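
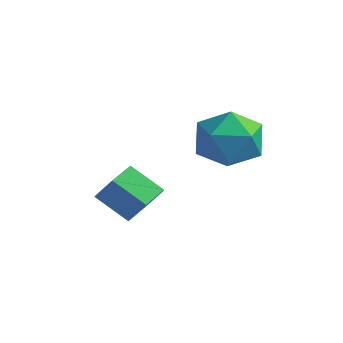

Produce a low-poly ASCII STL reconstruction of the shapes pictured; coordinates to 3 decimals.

solid 
facet normal 0.730 0.340 -0.593
outer loop
vertex 0.454 0.288 0.849
vertex 0.022 -0.026 0.138
vertex -0.133 0.803 0.422
endloop
endfacet
facet normal 0.181 0.742 0.646
outer loop
vertex 0.454 0.288 0.849
vertex -0.133 0.803 0.422
vertex -0.509 -0.159 1.633
endloop
endfacet
facet normal 0.181 0.742 0.646
outer loop
vertex -0.509 -0.159 1.633
vertex -0.133 0.803 0.422
vertex -1.096 0.356 1.206
endloop
endfacet
facet normal -0.729 -0.339 0.594
outer loop
vertex -0.509 -0.159 1.633
vertex -1.096 0.356 1.206
vertex -0.942 -0.474 0.922
endloop
endfacet
facet normal 0.729 0.340 -0.594
outer loop
vertex -0.133 0.803 0.422
vertex 0.022 -0.026 0.138
vertex -0.565 0.488 -0.289
endloop
endfacet
facet normal -0.481 0.872 -0.094
outer loop
vertex -0.133 0.803 0.422
vertex -0.565 0.488 -0.289
vertex -1.096 0.356 1.206
endloop
endfacet
facet normal -0.480 0.872 -0.094
outer loop
vertex -1.096 0.356 1.206
vertex -0.565 0.488 -0.289
vertex -1.529 0.041 0.494
endloop
endfacet
facet normal -0.730 -0.339 0.594
outer loop
vertex -1.096 0.356 1.206
vertex -1.529 0.041 0.494
vertex -0.942 -0.474 0.922
endloop
endfacet
facet normal 0.729 0.339 -0.594
outer loop
vertex -0.565 0.488 -0.289
vertex 0.022 -0.026 0.138
vertex -0.411 -0.341 -0.573
endloop
endfacet
facet normal -0.661 0.130 -0.739
outer loop
vertex -0.565 0.488 -0.289
vertex -0.411 -0.341 -0.573
vertex -1.529 0.041 0.494
endloop
endfacet
facet normal -0.661 0.129 -0.739
outer loop
vertex -1.529 0.041 0.494
vertex -0.411 -0.341 -0.573
vertex -1.374 -0.788 0.211
endloop
endfacet
facet normal -0.730 -0.339 0.593
outer loop
vertex -1.529 0.041 0.494
vertex -1.374 -0.788 0.211
vertex -0.942 -0.474 0.922
endloop
endfacet
facet normal 0.729 0.339 -0.594
outer loop
vertex -0.411 -0.341 -0.573
vertex 0.022 -0.026 0.138
vertex 0.176 -0.856 -0.146
endloop
endfacet
facet normal -0.181 -0.742 -0.646
outer loop
vertex -0.411 -0.341 -0.573
vertex 0.176 -0.856 -0.146
vertex -1.374 -0.788 0.211
endloop
endfacet
facet normal -0.181 -0.742 -0.646
outer loop
vertex -1.374 -0.788 0.211
vertex 0.176 -0.856 -0.146
vertex -0.787 -1.303 0.638
endloop
endfacet
facet normal -0.730 -0.340 0.593
outer loop
vertex -1.374 -0.788 0.211
vertex -0.787 -1.303 0.638
vertex -0.942 -0.474 0.922
endloop
endfacet
facet normal 0.730 0.339 -0.594
outer loop
vertex 0.176 -0.856 -0.146
vertex 0.022 -0.026 0.138
vertex 0.609 -0.541 0.566
endloop
endfacet
facet normal 0.481 -0.872 0.093
outer loop
vertex 0.176 -0.856 -0.146
vertex 0.609 -0.541 0.566
vertex -0.787 -1.303 0.638
endloop
endfacet
facet normal 0.481 -0.872 0.094
outer loop
vertex -0.787 -1.303 0.638
vertex 0.609 -0.541 0.566
vertex -0.355 -0.988 1.349
endloop
endfacet
facet normal -0.729 -0.340 0.594
outer loop
vertex -0.787 -1.303 0.638
vertex -0.355 -0.988 1.349
vertex -0.942 -0.474 0.922
endloop
endfacet
facet normal 0.730 0.339 -0.593
outer loop
vertex 0.609 -0.541 0.566
vertex 0.022 -0.026 0.138
vertex 0.454 0.288 0.849
endloop
endfacet
facet normal 0.661 -0.129 0.740
outer loop
vertex 0.609 -0.541 0.566
vertex 0.454 0.288 0.849
vertex -0.355 -0.988 1.349
endloop
endfacet
facet normal 0.662 -0.130 0.738
outer loop
vertex -0.355 -0.988 1.349
vertex 0.454 0.288 0.849
vertex -0.509 -0.159 1.633
endloop
endfacet
facet normal -0.729 -0.339 0.594
outer loop
vertex -0.355 -0.988 1.349
vertex -0.509 -0.159 1.633
vertex -0.942 -0.474 0.922
endloop
endfacet
facet normal 0.545 0.333 0.769
outer loop
vertex 2.495 2.218 3.616
vertex 2.119 1.347 4.259
vertex 3.073 1.229 3.634
endloop
endfacet
facet normal 0.853 0.501 0.147
outer loop
vertex 2.495 2.218 3.616
vertex 3.073 1.229 3.634
vertex 2.918 1.784 2.644
endloop
endfacet
facet normal 0.390 0.892 -0.228
outer loop
vertex 2.495 2.218 3.616
vertex 2.918 1.784 2.644
vertex 1.869 2.246 2.656
endloop
endfacet
facet normal -0.203 0.966 0.161
outer loop
vertex 2.495 2.218 3.616
vertex 1.869 2.246 2.656
vertex 1.375 1.976 3.654
endloop
endfacet
facet normal -0.108 0.620 0.777
outer loop
vertex 2.495 2.218 3.616
vertex 1.375 1.976 3.654
vertex 2.119 1.347 4.259
endloop
endfacet
facet normal 0.972 -0.104 -0.211
outer loop
vertex 2.918 1.784 2.644
vertex 3.073 1.229 3.634
vertex 2.805 0.644 2.686
endloop
endfacet
facet normal 0.475 -0.376 0.796
outer loop
vertex 3.073 1.229 3.634
vertex 2.119 1.347 4.259
vertex 2.311 0.374 3.684
endloop
endfacet
facet normal -0.583 0.088 0.808
outer loop
vertex 2.119 1.347 4.259
vertex 1.375 1.976 3.654
vertex 1.262 0.836 3.696
endloop
endfacet
facet normal -0.738 0.647 -0.190
outer loop
vertex 1.375 1.976 3.654
vertex 1.869 2.246 2.656
vertex 1.107 1.391 2.706
endloop
endfacet
facet normal 0.223 0.528 -0.819
outer loop
vertex 1.869 2.246 2.656
vertex 2.918 1.784 2.644
vertex 2.061 1.273 2.081
endloop
endfacet
facet normal 0.203 -0.966 -0.161
outer loop
vertex 1.685 0.402 2.724
vertex 2.805 0.644 2.686
vertex 2.311 0.374 3.684
endloop
endfacet
facet normal -0.390 -0.892 0.228
outer loop
vertex 1.685 0.402 2.724
vertex 2.311 0.374 3.684
vertex 1.262 0.836 3.696
endloop
endfacet
facet normal -0.853 -0.501 -0.147
outer loop
vertex 1.685 0.402 2.724
vertex 1.262 0.836 3.696
vertex 1.107 1.391 2.706
endloop
endfacet
facet normal -0.545 -0.333 -0.769
outer loop
vertex 1.685 0.402 2.724
vertex 1.107 1.391 2.706
vertex 2.061 1.273 2.081
endloop
endfacet
facet normal 0.108 -0.620 -0.777
outer loop
vertex 1.685 0.402 2.724
vertex 2.061 1.273 2.081
vertex 2.805 0.644 2.686
endloop
endfacet
facet normal 0.738 -0.647 0.190
outer loop
vertex 2.311 0.374 3.684
vertex 2.805 0.644 2.686
vertex 3.073 1.229 3.634
endloop
endfacet
facet normal -0.223 -0.528 0.819
outer loop
vertex 1.262 0.836 3.696
vertex 2.311 0.374 3.684
vertex 2.119 1.347 4.259
endloop
endfacet
facet normal -0.972 0.104 0.211
outer loop
vertex 1.107 1.391 2.706
vertex 1.262 0.836 3.696
vertex 1.375 1.976 3.654
endloop
endfacet
facet normal -0.475 0.376 -0.796
outer loop
vertex 2.061 1.273 2.081
vertex 1.107 1.391 2.706
vertex 1.869 2.246 2.656
endloop
endfacet
facet normal 0.583 -0.088 -0.808
outer loop
vertex 2.805 0.644 2.686
vertex 2.061 1.273 2.081
vertex 2.918 1.784 2.644
endloop
endfacet

endsolid


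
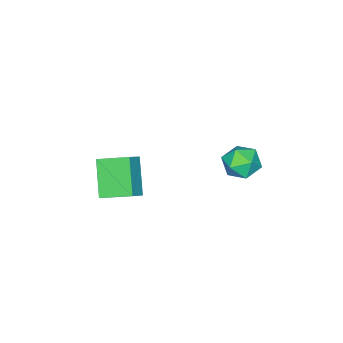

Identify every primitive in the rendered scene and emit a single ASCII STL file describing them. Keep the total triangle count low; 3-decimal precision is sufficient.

solid 
facet normal -0.929 -0.156 0.336
outer loop
vertex -4.237 -0.027 -3.196
vertex -3.855 -0.733 -2.468
vertex -3.939 0.316 -2.212
endloop
endfacet
facet normal -0.858 0.507 0.083
outer loop
vertex -4.237 -0.027 -3.196
vertex -3.939 0.316 -2.212
vertex -3.681 0.896 -3.09
endloop
endfacet
facet normal -0.653 0.462 -0.600
outer loop
vertex -4.237 -0.027 -3.196
vertex -3.681 0.896 -3.09
vertex -3.437 0.206 -3.887
endloop
endfacet
facet normal -0.597 -0.230 -0.769
outer loop
vertex -4.237 -0.027 -3.196
vertex -3.437 0.206 -3.887
vertex -3.544 -0.801 -3.503
endloop
endfacet
facet normal -0.768 -0.612 -0.190
outer loop
vertex -4.237 -0.027 -3.196
vertex -3.544 -0.801 -3.503
vertex -3.855 -0.733 -2.468
endloop
endfacet
facet normal -0.336 0.828 0.448
outer loop
vertex -3.681 0.896 -3.09
vertex -3.939 0.316 -2.212
vertex -2.956 0.761 -2.297
endloop
endfacet
facet normal -0.451 -0.246 0.858
outer loop
vertex -3.939 0.316 -2.212
vertex -3.855 -0.733 -2.468
vertex -3.063 -0.246 -1.913
endloop
endfacet
facet normal -0.191 -0.982 0.007
outer loop
vertex -3.855 -0.733 -2.468
vertex -3.544 -0.801 -3.503
vertex -2.819 -0.936 -2.71
endloop
endfacet
facet normal 0.084 -0.363 -0.928
outer loop
vertex -3.544 -0.801 -3.503
vertex -3.437 0.206 -3.887
vertex -2.561 -0.356 -3.588
endloop
endfacet
facet normal -0.005 0.755 -0.655
outer loop
vertex -3.437 0.206 -3.887
vertex -3.681 0.896 -3.09
vertex -2.645 0.693 -3.332
endloop
endfacet
facet normal 0.597 0.230 0.769
outer loop
vertex -2.263 -0.013 -2.604
vertex -2.956 0.761 -2.297
vertex -3.063 -0.246 -1.913
endloop
endfacet
facet normal 0.653 -0.462 0.600
outer loop
vertex -2.263 -0.013 -2.604
vertex -3.063 -0.246 -1.913
vertex -2.819 -0.936 -2.71
endloop
endfacet
facet normal 0.858 -0.507 -0.083
outer loop
vertex -2.263 -0.013 -2.604
vertex -2.819 -0.936 -2.71
vertex -2.561 -0.356 -3.588
endloop
endfacet
facet normal 0.929 0.156 -0.336
outer loop
vertex -2.263 -0.013 -2.604
vertex -2.561 -0.356 -3.588
vertex -2.645 0.693 -3.332
endloop
endfacet
facet normal 0.768 0.612 0.190
outer loop
vertex -2.263 -0.013 -2.604
vertex -2.645 0.693 -3.332
vertex -2.956 0.761 -2.297
endloop
endfacet
facet normal -0.084 0.363 0.928
outer loop
vertex -3.063 -0.246 -1.913
vertex -2.956 0.761 -2.297
vertex -3.939 0.316 -2.212
endloop
endfacet
facet normal 0.005 -0.755 0.655
outer loop
vertex -2.819 -0.936 -2.71
vertex -3.063 -0.246 -1.913
vertex -3.855 -0.733 -2.468
endloop
endfacet
facet normal 0.336 -0.828 -0.448
outer loop
vertex -2.561 -0.356 -3.588
vertex -2.819 -0.936 -2.71
vertex -3.544 -0.801 -3.503
endloop
endfacet
facet normal 0.451 0.246 -0.858
outer loop
vertex -2.645 0.693 -3.332
vertex -2.561 -0.356 -3.588
vertex -3.437 0.206 -3.887
endloop
endfacet
facet normal 0.191 0.982 -0.007
outer loop
vertex -2.956 0.761 -2.297
vertex -2.645 0.693 -3.332
vertex -3.681 0.896 -3.09
endloop
endfacet
facet normal -0.503 -0.471 0.725
outer loop
vertex 2.695 -4.244 -0.629
vertex 2.07 -2.737 -0.083
vertex 1.777 -4.365 -1.345
endloop
endfacet
facet normal 0.363 -0.876 -0.317
outer loop
vertex 2.87 -3.343 -2.917
vertex 2.695 -4.244 -0.629
vertex 1.777 -4.365 -1.345
endloop
endfacet
facet normal -0.504 -0.471 0.724
outer loop
vertex 1.777 -4.365 -1.345
vertex 2.07 -2.737 -0.083
vertex 1.153 -2.858 -0.8
endloop
endfacet
facet normal -0.784 -0.103 -0.612
outer loop
vertex 1.153 -2.858 -0.8
vertex 2.87 -3.343 -2.917
vertex 1.777 -4.365 -1.345
endloop
endfacet
facet normal 0.784 0.103 0.612
outer loop
vertex 2.695 -4.244 -0.629
vertex 3.163 -1.715 -1.655
vertex 2.07 -2.737 -0.083
endloop
endfacet
facet normal 0.364 -0.876 -0.317
outer loop
vertex 3.787 -3.222 -2.2
vertex 2.695 -4.244 -0.629
vertex 2.87 -3.343 -2.917
endloop
endfacet
facet normal 0.784 0.103 0.612
outer loop
vertex 3.787 -3.222 -2.2
vertex 3.163 -1.715 -1.655
vertex 2.695 -4.244 -0.629
endloop
endfacet
facet normal -0.363 0.876 0.317
outer loop
vertex 2.07 -2.737 -0.083
vertex 3.163 -1.715 -1.655
vertex 1.153 -2.858 -0.8
endloop
endfacet
facet normal -0.784 -0.103 -0.612
outer loop
vertex 2.245 -1.836 -2.371
vertex 2.87 -3.343 -2.917
vertex 1.153 -2.858 -0.8
endloop
endfacet
facet normal -0.363 0.876 0.317
outer loop
vertex 1.153 -2.858 -0.8
vertex 3.163 -1.715 -1.655
vertex 2.245 -1.836 -2.371
endloop
endfacet
facet normal 0.504 0.471 -0.724
outer loop
vertex 2.245 -1.836 -2.371
vertex 3.787 -3.222 -2.2
vertex 2.87 -3.343 -2.917
endloop
endfacet
facet normal 0.503 0.471 -0.725
outer loop
vertex 3.163 -1.715 -1.655
vertex 3.787 -3.222 -2.2
vertex 2.245 -1.836 -2.371
endloop
endfacet

endsolid


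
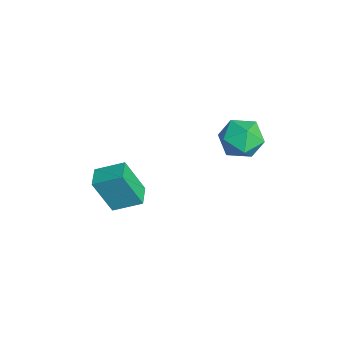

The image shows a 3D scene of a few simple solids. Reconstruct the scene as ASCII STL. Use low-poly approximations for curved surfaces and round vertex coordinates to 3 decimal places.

solid 
facet normal -0.178 0.208 0.962
outer loop
vertex -2.722 2.827 3.031
vertex -2.851 1.689 3.253
vertex -1.798 2.185 3.341
endloop
endfacet
facet normal 0.257 0.694 0.673
outer loop
vertex -2.722 2.827 3.031
vertex -1.798 2.185 3.341
vertex -1.699 2.975 2.488
endloop
endfacet
facet normal -0.081 0.990 0.117
outer loop
vertex -2.722 2.827 3.031
vertex -1.699 2.975 2.488
vertex -2.691 2.967 1.872
endloop
endfacet
facet normal -0.724 0.687 0.064
outer loop
vertex -2.722 2.827 3.031
vertex -2.691 2.967 1.872
vertex -3.403 2.173 2.346
endloop
endfacet
facet normal -0.784 0.203 0.586
outer loop
vertex -2.722 2.827 3.031
vertex -3.403 2.173 2.346
vertex -2.851 1.689 3.253
endloop
endfacet
facet normal 0.834 0.353 0.424
outer loop
vertex -1.699 2.975 2.488
vertex -1.798 2.185 3.341
vertex -1.197 1.927 2.374
endloop
endfacet
facet normal 0.129 -0.432 0.893
outer loop
vertex -1.798 2.185 3.341
vertex -2.851 1.689 3.253
vertex -1.909 1.133 2.848
endloop
endfacet
facet normal -0.852 -0.439 0.284
outer loop
vertex -2.851 1.689 3.253
vertex -3.403 2.173 2.346
vertex -2.901 1.125 2.232
endloop
endfacet
facet normal -0.754 0.342 -0.560
outer loop
vertex -3.403 2.173 2.346
vertex -2.691 2.967 1.872
vertex -2.802 1.915 1.379
endloop
endfacet
facet normal 0.288 0.832 -0.474
outer loop
vertex -2.691 2.967 1.872
vertex -1.699 2.975 2.488
vertex -1.749 2.411 1.467
endloop
endfacet
facet normal 0.724 -0.687 -0.064
outer loop
vertex -1.878 1.273 1.689
vertex -1.197 1.927 2.374
vertex -1.909 1.133 2.848
endloop
endfacet
facet normal 0.081 -0.990 -0.117
outer loop
vertex -1.878 1.273 1.689
vertex -1.909 1.133 2.848
vertex -2.901 1.125 2.232
endloop
endfacet
facet normal -0.257 -0.694 -0.673
outer loop
vertex -1.878 1.273 1.689
vertex -2.901 1.125 2.232
vertex -2.802 1.915 1.379
endloop
endfacet
facet normal 0.178 -0.208 -0.962
outer loop
vertex -1.878 1.273 1.689
vertex -2.802 1.915 1.379
vertex -1.749 2.411 1.467
endloop
endfacet
facet normal 0.784 -0.203 -0.586
outer loop
vertex -1.878 1.273 1.689
vertex -1.749 2.411 1.467
vertex -1.197 1.927 2.374
endloop
endfacet
facet normal 0.754 -0.342 0.560
outer loop
vertex -1.909 1.133 2.848
vertex -1.197 1.927 2.374
vertex -1.798 2.185 3.341
endloop
endfacet
facet normal -0.288 -0.832 0.474
outer loop
vertex -2.901 1.125 2.232
vertex -1.909 1.133 2.848
vertex -2.851 1.689 3.253
endloop
endfacet
facet normal -0.834 -0.353 -0.424
outer loop
vertex -2.802 1.915 1.379
vertex -2.901 1.125 2.232
vertex -3.403 2.173 2.346
endloop
endfacet
facet normal -0.129 0.432 -0.893
outer loop
vertex -1.749 2.411 1.467
vertex -2.802 1.915 1.379
vertex -2.691 2.967 1.872
endloop
endfacet
facet normal 0.852 0.439 -0.284
outer loop
vertex -1.197 1.927 2.374
vertex -1.749 2.411 1.467
vertex -1.699 2.975 2.488
endloop
endfacet
facet normal -0.960 0.281 0.010
outer loop
vertex -4.447 -4.299 -0.759
vertex -4.044 -2.944 -0.101
vertex -4.211 -3.422 -2.708
endloop
endfacet
facet normal -0.258 -0.869 -0.422
outer loop
vertex -3.136 -3.736 -2.719
vertex -4.447 -4.299 -0.759
vertex -4.211 -3.422 -2.708
endloop
endfacet
facet normal -0.960 0.281 0.010
outer loop
vertex -4.211 -3.422 -2.708
vertex -4.044 -2.944 -0.101
vertex -3.808 -2.067 -2.049
endloop
endfacet
facet normal 0.110 0.408 -0.906
outer loop
vertex -3.808 -2.067 -2.049
vertex -3.136 -3.736 -2.719
vertex -4.211 -3.422 -2.708
endloop
endfacet
facet normal -0.110 -0.408 0.907
outer loop
vertex -4.447 -4.299 -0.759
vertex -2.969 -3.258 -0.112
vertex -4.044 -2.944 -0.101
endloop
endfacet
facet normal -0.258 -0.869 -0.422
outer loop
vertex -3.372 -4.613 -0.771
vertex -4.447 -4.299 -0.759
vertex -3.136 -3.736 -2.719
endloop
endfacet
facet normal -0.109 -0.408 0.906
outer loop
vertex -3.372 -4.613 -0.771
vertex -2.969 -3.258 -0.112
vertex -4.447 -4.299 -0.759
endloop
endfacet
facet normal 0.258 0.869 0.422
outer loop
vertex -4.044 -2.944 -0.101
vertex -2.969 -3.258 -0.112
vertex -3.808 -2.067 -2.049
endloop
endfacet
facet normal 0.109 0.408 -0.907
outer loop
vertex -2.733 -2.381 -2.061
vertex -3.136 -3.736 -2.719
vertex -3.808 -2.067 -2.049
endloop
endfacet
facet normal 0.258 0.869 0.422
outer loop
vertex -3.808 -2.067 -2.049
vertex -2.969 -3.258 -0.112
vertex -2.733 -2.381 -2.061
endloop
endfacet
facet normal 0.960 -0.281 -0.010
outer loop
vertex -2.733 -2.381 -2.061
vertex -3.372 -4.613 -0.771
vertex -3.136 -3.736 -2.719
endloop
endfacet
facet normal 0.960 -0.281 -0.010
outer loop
vertex -2.969 -3.258 -0.112
vertex -3.372 -4.613 -0.771
vertex -2.733 -2.381 -2.061
endloop
endfacet

endsolid


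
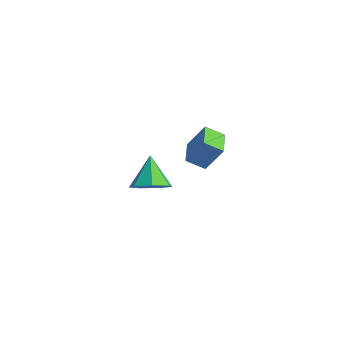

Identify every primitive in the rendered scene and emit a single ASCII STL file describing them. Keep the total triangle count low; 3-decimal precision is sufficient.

solid 
facet normal 0.588 -0.429 -0.686
outer loop
vertex -1.451 -3.387 -2.206
vertex -1.982 -3.045 -2.875
vertex -1.243 -2.666 -2.479
endloop
endfacet
facet normal 0.401 0.221 0.889
outer loop
vertex -1.451 -3.387 -2.206
vertex -1.243 -2.666 -2.479
vertex -2.898 -2.375 -1.805
endloop
endfacet
facet normal 0.588 -0.430 -0.686
outer loop
vertex -1.243 -2.666 -2.479
vertex -1.982 -3.045 -2.875
vertex -1.591 -2.231 -3.05
endloop
endfacet
facet normal 0.326 0.837 0.439
outer loop
vertex -1.243 -2.666 -2.479
vertex -1.591 -2.231 -3.05
vertex -2.898 -2.375 -1.805
endloop
endfacet
facet normal 0.587 -0.429 -0.686
outer loop
vertex -1.591 -2.231 -3.05
vertex -1.982 -3.045 -2.875
vertex -2.234 -2.408 -3.489
endloop
endfacet
facet normal -0.201 0.975 -0.098
outer loop
vertex -1.591 -2.231 -3.05
vertex -2.234 -2.408 -3.489
vertex -2.898 -2.375 -1.805
endloop
endfacet
facet normal 0.587 -0.429 -0.686
outer loop
vertex -2.234 -2.408 -3.489
vertex -1.982 -3.045 -2.875
vertex -2.687 -3.065 -3.466
endloop
endfacet
facet normal -0.785 0.530 -0.320
outer loop
vertex -2.234 -2.408 -3.489
vertex -2.687 -3.065 -3.466
vertex -2.898 -2.375 -1.805
endloop
endfacet
facet normal 0.587 -0.430 -0.686
outer loop
vertex -2.687 -3.065 -3.466
vertex -1.982 -3.045 -2.875
vertex -2.609 -3.707 -2.997
endloop
endfacet
facet normal -0.985 -0.162 -0.058
outer loop
vertex -2.687 -3.065 -3.466
vertex -2.609 -3.707 -2.997
vertex -2.898 -2.375 -1.805
endloop
endfacet
facet normal 0.587 -0.430 -0.686
outer loop
vertex -2.609 -3.707 -2.997
vertex -1.982 -3.045 -2.875
vertex -2.059 -3.85 -2.437
endloop
endfacet
facet normal -0.650 -0.580 0.491
outer loop
vertex -2.609 -3.707 -2.997
vertex -2.059 -3.85 -2.437
vertex -2.898 -2.375 -1.805
endloop
endfacet
facet normal 0.588 -0.429 -0.686
outer loop
vertex -2.059 -3.85 -2.437
vertex -1.982 -3.045 -2.875
vertex -1.451 -3.387 -2.206
endloop
endfacet
facet normal -0.034 -0.410 0.911
outer loop
vertex -2.059 -3.85 -2.437
vertex -1.451 -3.387 -2.206
vertex -2.898 -2.375 -1.805
endloop
endfacet
facet normal -0.350 -0.386 -0.854
outer loop
vertex 1.722 -4.154 2.073
vertex 0.867 -3.399 2.082
vertex 2.228 -3.575 1.604
endloop
endfacet
facet normal 0.750 -0.662 -0.008
outer loop
vertex 2.693 -3.061 2.738
vertex 1.722 -4.154 2.073
vertex 2.228 -3.575 1.604
endloop
endfacet
facet normal -0.350 -0.387 -0.853
outer loop
vertex 2.228 -3.575 1.604
vertex 0.867 -3.399 2.082
vertex 1.373 -2.821 1.612
endloop
endfacet
facet normal 0.562 0.642 -0.521
outer loop
vertex 1.373 -2.821 1.612
vertex 2.693 -3.061 2.738
vertex 2.228 -3.575 1.604
endloop
endfacet
facet normal -0.562 -0.642 0.521
outer loop
vertex 1.722 -4.154 2.073
vertex 1.332 -2.885 3.216
vertex 0.867 -3.399 2.082
endloop
endfacet
facet normal 0.750 -0.662 -0.007
outer loop
vertex 2.187 -3.639 3.208
vertex 1.722 -4.154 2.073
vertex 2.693 -3.061 2.738
endloop
endfacet
facet normal -0.562 -0.642 0.522
outer loop
vertex 2.187 -3.639 3.208
vertex 1.332 -2.885 3.216
vertex 1.722 -4.154 2.073
endloop
endfacet
facet normal -0.749 0.662 0.007
outer loop
vertex 0.867 -3.399 2.082
vertex 1.332 -2.885 3.216
vertex 1.373 -2.821 1.612
endloop
endfacet
facet normal 0.562 0.642 -0.522
outer loop
vertex 1.838 -2.306 2.747
vertex 2.693 -3.061 2.738
vertex 1.373 -2.821 1.612
endloop
endfacet
facet normal -0.750 0.661 0.007
outer loop
vertex 1.373 -2.821 1.612
vertex 1.332 -2.885 3.216
vertex 1.838 -2.306 2.747
endloop
endfacet
facet normal 0.351 0.387 0.853
outer loop
vertex 1.838 -2.306 2.747
vertex 2.187 -3.639 3.208
vertex 2.693 -3.061 2.738
endloop
endfacet
facet normal 0.349 0.387 0.854
outer loop
vertex 1.332 -2.885 3.216
vertex 2.187 -3.639 3.208
vertex 1.838 -2.306 2.747
endloop
endfacet

endsolid


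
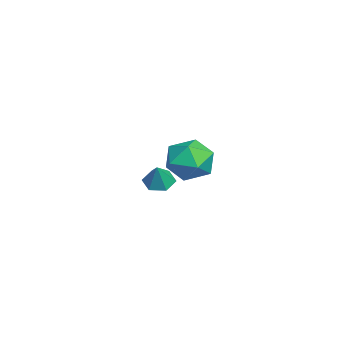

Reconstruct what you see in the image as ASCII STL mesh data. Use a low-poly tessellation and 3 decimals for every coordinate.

solid 
facet normal -0.506 0.056 -0.861
outer loop
vertex -3.368 -1.268 -1.53
vertex -3.913 -1.567 -1.229
vertex -3.849 -0.88 -1.222
endloop
endfacet
facet normal 0.684 0.707 0.177
outer loop
vertex -3.368 -1.268 -1.53
vertex -3.849 -0.88 -1.222
vertex -3.327 -1.633 -0.231
endloop
endfacet
facet normal -0.505 0.056 -0.861
outer loop
vertex -3.849 -0.88 -1.222
vertex -3.913 -1.567 -1.229
vertex -4.394 -1.179 -0.922
endloop
endfacet
facet normal -0.078 0.774 0.629
outer loop
vertex -3.849 -0.88 -1.222
vertex -4.394 -1.179 -0.922
vertex -3.327 -1.633 -0.231
endloop
endfacet
facet normal -0.505 0.056 -0.861
outer loop
vertex -4.394 -1.179 -0.922
vertex -3.913 -1.567 -1.229
vertex -4.458 -1.866 -0.929
endloop
endfacet
facet normal -0.531 0.041 0.846
outer loop
vertex -4.394 -1.179 -0.922
vertex -4.458 -1.866 -0.929
vertex -3.327 -1.633 -0.231
endloop
endfacet
facet normal -0.505 0.057 -0.861
outer loop
vertex -4.458 -1.866 -0.929
vertex -3.913 -1.567 -1.229
vertex -3.977 -2.254 -1.237
endloop
endfacet
facet normal -0.221 -0.760 0.612
outer loop
vertex -4.458 -1.866 -0.929
vertex -3.977 -2.254 -1.237
vertex -3.327 -1.633 -0.231
endloop
endfacet
facet normal -0.506 0.057 -0.861
outer loop
vertex -3.977 -2.254 -1.237
vertex -3.913 -1.567 -1.229
vertex -3.433 -1.955 -1.537
endloop
endfacet
facet normal 0.542 -0.825 0.160
outer loop
vertex -3.977 -2.254 -1.237
vertex -3.433 -1.955 -1.537
vertex -3.327 -1.633 -0.231
endloop
endfacet
facet normal -0.506 0.057 -0.860
outer loop
vertex -3.433 -1.955 -1.537
vertex -3.913 -1.567 -1.229
vertex -3.368 -1.268 -1.53
endloop
endfacet
facet normal 0.994 -0.093 -0.058
outer loop
vertex -3.433 -1.955 -1.537
vertex -3.368 -1.268 -1.53
vertex -3.327 -1.633 -0.231
endloop
endfacet
facet normal -0.454 0.754 0.474
outer loop
vertex 0.263 0.407 2.007
vertex 0.376 -0.1 2.922
vertex 1.125 0.56 2.59
endloop
endfacet
facet normal -0.106 0.989 -0.103
outer loop
vertex 0.263 0.407 2.007
vertex 1.125 0.56 2.59
vertex 1.207 0.46 1.547
endloop
endfacet
facet normal -0.364 0.645 -0.672
outer loop
vertex 0.263 0.407 2.007
vertex 1.207 0.46 1.547
vertex 0.51 -0.261 1.233
endloop
endfacet
facet normal -0.872 0.196 -0.448
outer loop
vertex 0.263 0.407 2.007
vertex 0.51 -0.261 1.233
vertex -0.004 -0.608 2.083
endloop
endfacet
facet normal -0.929 0.264 0.261
outer loop
vertex 0.263 0.407 2.007
vertex -0.004 -0.608 2.083
vertex 0.376 -0.1 2.922
endloop
endfacet
facet normal 0.580 0.814 -0.032
outer loop
vertex 1.207 0.46 1.547
vertex 1.125 0.56 2.59
vertex 1.904 -0.012 2.177
endloop
endfacet
facet normal 0.017 0.433 0.901
outer loop
vertex 1.125 0.56 2.59
vertex 0.376 -0.1 2.922
vertex 1.39 -0.359 3.027
endloop
endfacet
facet normal -0.748 -0.361 0.557
outer loop
vertex 0.376 -0.1 2.922
vertex -0.004 -0.608 2.083
vertex 0.693 -1.08 2.713
endloop
endfacet
facet normal -0.657 -0.470 -0.589
outer loop
vertex -0.004 -0.608 2.083
vertex 0.51 -0.261 1.233
vertex 0.775 -1.18 1.67
endloop
endfacet
facet normal 0.164 0.256 -0.953
outer loop
vertex 0.51 -0.261 1.233
vertex 1.207 0.46 1.547
vertex 1.524 -0.52 1.338
endloop
endfacet
facet normal 0.872 -0.196 0.448
outer loop
vertex 1.637 -1.027 2.253
vertex 1.904 -0.012 2.177
vertex 1.39 -0.359 3.027
endloop
endfacet
facet normal 0.364 -0.645 0.672
outer loop
vertex 1.637 -1.027 2.253
vertex 1.39 -0.359 3.027
vertex 0.693 -1.08 2.713
endloop
endfacet
facet normal 0.106 -0.989 0.103
outer loop
vertex 1.637 -1.027 2.253
vertex 0.693 -1.08 2.713
vertex 0.775 -1.18 1.67
endloop
endfacet
facet normal 0.454 -0.754 -0.474
outer loop
vertex 1.637 -1.027 2.253
vertex 0.775 -1.18 1.67
vertex 1.524 -0.52 1.338
endloop
endfacet
facet normal 0.929 -0.264 -0.261
outer loop
vertex 1.637 -1.027 2.253
vertex 1.524 -0.52 1.338
vertex 1.904 -0.012 2.177
endloop
endfacet
facet normal 0.657 0.470 0.589
outer loop
vertex 1.39 -0.359 3.027
vertex 1.904 -0.012 2.177
vertex 1.125 0.56 2.59
endloop
endfacet
facet normal -0.164 -0.256 0.953
outer loop
vertex 0.693 -1.08 2.713
vertex 1.39 -0.359 3.027
vertex 0.376 -0.1 2.922
endloop
endfacet
facet normal -0.580 -0.814 0.032
outer loop
vertex 0.775 -1.18 1.67
vertex 0.693 -1.08 2.713
vertex -0.004 -0.608 2.083
endloop
endfacet
facet normal -0.017 -0.433 -0.901
outer loop
vertex 1.524 -0.52 1.338
vertex 0.775 -1.18 1.67
vertex 0.51 -0.261 1.233
endloop
endfacet
facet normal 0.748 0.361 -0.557
outer loop
vertex 1.904 -0.012 2.177
vertex 1.524 -0.52 1.338
vertex 1.207 0.46 1.547
endloop
endfacet

endsolid


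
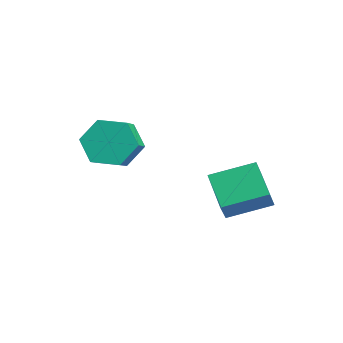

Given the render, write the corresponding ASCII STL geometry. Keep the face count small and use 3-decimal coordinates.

solid 
facet normal -0.424 0.382 -0.821
outer loop
vertex 0.785 4.274 0.038
vertex 2.031 4.135 -0.67
vertex 0.355 2.794 -0.428
endloop
endfacet
facet normal -0.865 0.096 0.492
outer loop
vertex 0.809 2.385 0.45
vertex 0.785 4.274 0.038
vertex 0.355 2.794 -0.428
endloop
endfacet
facet normal -0.424 0.382 -0.821
outer loop
vertex 0.355 2.794 -0.428
vertex 2.031 4.135 -0.67
vertex 1.601 2.655 -1.137
endloop
endfacet
facet normal -0.267 -0.919 -0.290
outer loop
vertex 1.601 2.655 -1.137
vertex 0.809 2.385 0.45
vertex 0.355 2.794 -0.428
endloop
endfacet
facet normal 0.267 0.919 0.290
outer loop
vertex 0.785 4.274 0.038
vertex 2.485 3.726 0.208
vertex 2.031 4.135 -0.67
endloop
endfacet
facet normal -0.865 0.096 0.492
outer loop
vertex 1.239 3.865 0.917
vertex 0.785 4.274 0.038
vertex 0.809 2.385 0.45
endloop
endfacet
facet normal 0.267 0.919 0.290
outer loop
vertex 1.239 3.865 0.917
vertex 2.485 3.726 0.208
vertex 0.785 4.274 0.038
endloop
endfacet
facet normal 0.865 -0.096 -0.492
outer loop
vertex 2.031 4.135 -0.67
vertex 2.485 3.726 0.208
vertex 1.601 2.655 -1.137
endloop
endfacet
facet normal -0.267 -0.919 -0.290
outer loop
vertex 2.055 2.246 -0.258
vertex 0.809 2.385 0.45
vertex 1.601 2.655 -1.137
endloop
endfacet
facet normal 0.865 -0.097 -0.492
outer loop
vertex 1.601 2.655 -1.137
vertex 2.485 3.726 0.208
vertex 2.055 2.246 -0.258
endloop
endfacet
facet normal 0.424 -0.382 0.821
outer loop
vertex 2.055 2.246 -0.258
vertex 1.239 3.865 0.917
vertex 0.809 2.385 0.45
endloop
endfacet
facet normal 0.425 -0.382 0.821
outer loop
vertex 2.485 3.726 0.208
vertex 1.239 3.865 0.917
vertex 2.055 2.246 -0.258
endloop
endfacet
facet normal -0.675 0.481 -0.560
outer loop
vertex -1.024 0.406 0.321
vertex -1.677 0.299 1.016
vertex -1.113 1.076 1.004
endloop
endfacet
facet normal 0.733 0.531 -0.425
outer loop
vertex -1.024 0.406 0.321
vertex -1.113 1.076 1.004
vertex -0.269 -0.133 0.949
endloop
endfacet
facet normal 0.733 0.531 -0.426
outer loop
vertex -0.269 -0.133 0.949
vertex -1.113 1.076 1.004
vertex -0.358 0.537 1.631
endloop
endfacet
facet normal 0.674 -0.481 0.561
outer loop
vertex -0.269 -0.133 0.949
vertex -0.358 0.537 1.631
vertex -0.923 -0.239 1.644
endloop
endfacet
facet normal -0.674 0.481 -0.561
outer loop
vertex -1.113 1.076 1.004
vertex -1.677 0.299 1.016
vertex -1.767 0.969 1.698
endloop
endfacet
facet normal 0.286 0.869 0.403
outer loop
vertex -1.113 1.076 1.004
vertex -1.767 0.969 1.698
vertex -0.358 0.537 1.631
endloop
endfacet
facet normal 0.286 0.870 0.403
outer loop
vertex -0.358 0.537 1.631
vertex -1.767 0.969 1.698
vertex -1.012 0.43 2.326
endloop
endfacet
facet normal 0.674 -0.481 0.560
outer loop
vertex -0.358 0.537 1.631
vertex -1.012 0.43 2.326
vertex -0.923 -0.239 1.644
endloop
endfacet
facet normal -0.674 0.481 -0.561
outer loop
vertex -1.767 0.969 1.698
vertex -1.677 0.299 1.016
vertex -2.331 0.193 1.711
endloop
endfacet
facet normal -0.447 0.339 0.828
outer loop
vertex -1.767 0.969 1.698
vertex -2.331 0.193 1.711
vertex -1.012 0.43 2.326
endloop
endfacet
facet normal -0.447 0.339 0.828
outer loop
vertex -1.012 0.43 2.326
vertex -2.331 0.193 1.711
vertex -1.576 -0.346 2.339
endloop
endfacet
facet normal 0.675 -0.481 0.560
outer loop
vertex -1.012 0.43 2.326
vertex -1.576 -0.346 2.339
vertex -0.923 -0.239 1.644
endloop
endfacet
facet normal -0.674 0.481 -0.561
outer loop
vertex -2.331 0.193 1.711
vertex -1.677 0.299 1.016
vertex -2.242 -0.477 1.029
endloop
endfacet
facet normal -0.733 -0.531 0.426
outer loop
vertex -2.331 0.193 1.711
vertex -2.242 -0.477 1.029
vertex -1.576 -0.346 2.339
endloop
endfacet
facet normal -0.733 -0.531 0.426
outer loop
vertex -1.576 -0.346 2.339
vertex -2.242 -0.477 1.029
vertex -1.487 -1.016 1.656
endloop
endfacet
facet normal 0.675 -0.481 0.560
outer loop
vertex -1.576 -0.346 2.339
vertex -1.487 -1.016 1.656
vertex -0.923 -0.239 1.644
endloop
endfacet
facet normal -0.674 0.481 -0.560
outer loop
vertex -2.242 -0.477 1.029
vertex -1.677 0.299 1.016
vertex -1.588 -0.37 0.334
endloop
endfacet
facet normal -0.286 -0.869 -0.403
outer loop
vertex -2.242 -0.477 1.029
vertex -1.588 -0.37 0.334
vertex -1.487 -1.016 1.656
endloop
endfacet
facet normal -0.285 -0.870 -0.403
outer loop
vertex -1.487 -1.016 1.656
vertex -1.588 -0.37 0.334
vertex -0.833 -0.909 0.962
endloop
endfacet
facet normal 0.674 -0.481 0.561
outer loop
vertex -1.487 -1.016 1.656
vertex -0.833 -0.909 0.962
vertex -0.923 -0.239 1.644
endloop
endfacet
facet normal -0.675 0.481 -0.560
outer loop
vertex -1.588 -0.37 0.334
vertex -1.677 0.299 1.016
vertex -1.024 0.406 0.321
endloop
endfacet
facet normal 0.447 -0.339 -0.828
outer loop
vertex -1.588 -0.37 0.334
vertex -1.024 0.406 0.321
vertex -0.833 -0.909 0.962
endloop
endfacet
facet normal 0.447 -0.339 -0.828
outer loop
vertex -0.833 -0.909 0.962
vertex -1.024 0.406 0.321
vertex -0.269 -0.133 0.949
endloop
endfacet
facet normal 0.674 -0.481 0.561
outer loop
vertex -0.833 -0.909 0.962
vertex -0.269 -0.133 0.949
vertex -0.923 -0.239 1.644
endloop
endfacet

endsolid


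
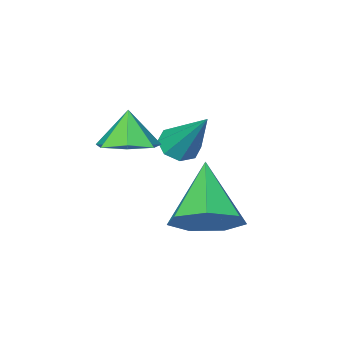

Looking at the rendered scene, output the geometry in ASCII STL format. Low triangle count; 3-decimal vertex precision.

solid 
facet normal 0.229 0.285 -0.931
outer loop
vertex 0.165 -0.268 -0.262
vertex -0.643 -0.221 -0.446
vertex -0.146 0.37 -0.143
endloop
endfacet
facet normal 0.595 0.143 0.791
outer loop
vertex 0.165 -0.268 -0.262
vertex -0.146 0.37 -0.143
vertex -0.897 -0.539 0.586
endloop
endfacet
facet normal 0.228 0.285 -0.931
outer loop
vertex -0.146 0.37 -0.143
vertex -0.643 -0.221 -0.446
vertex -0.831 0.563 -0.252
endloop
endfacet
facet normal 0.043 0.603 0.796
outer loop
vertex -0.146 0.37 -0.143
vertex -0.831 0.563 -0.252
vertex -0.897 -0.539 0.586
endloop
endfacet
facet normal 0.229 0.285 -0.931
outer loop
vertex -0.831 0.563 -0.252
vertex -0.643 -0.221 -0.446
vertex -1.375 0.165 -0.508
endloop
endfacet
facet normal -0.638 0.490 0.594
outer loop
vertex -0.831 0.563 -0.252
vertex -1.375 0.165 -0.508
vertex -0.897 -0.539 0.586
endloop
endfacet
facet normal 0.229 0.285 -0.931
outer loop
vertex -1.375 0.165 -0.508
vertex -0.643 -0.221 -0.446
vertex -1.367 -0.524 -0.717
endloop
endfacet
facet normal -0.935 -0.113 0.336
outer loop
vertex -1.375 0.165 -0.508
vertex -1.367 -0.524 -0.717
vertex -0.897 -0.539 0.586
endloop
endfacet
facet normal 0.229 0.286 -0.931
outer loop
vertex -1.367 -0.524 -0.717
vertex -0.643 -0.221 -0.446
vertex -0.814 -0.985 -0.723
endloop
endfacet
facet normal -0.624 -0.751 0.216
outer loop
vertex -1.367 -0.524 -0.717
vertex -0.814 -0.985 -0.723
vertex -0.897 -0.539 0.586
endloop
endfacet
facet normal 0.230 0.286 -0.930
outer loop
vertex -0.814 -0.985 -0.723
vertex -0.643 -0.221 -0.446
vertex -0.132 -0.872 -0.52
endloop
endfacet
facet normal 0.060 -0.944 0.325
outer loop
vertex -0.814 -0.985 -0.723
vertex -0.132 -0.872 -0.52
vertex -0.897 -0.539 0.586
endloop
endfacet
facet normal 0.229 0.285 -0.931
outer loop
vertex -0.132 -0.872 -0.52
vertex -0.643 -0.221 -0.446
vertex 0.165 -0.268 -0.262
endloop
endfacet
facet normal 0.604 -0.545 0.582
outer loop
vertex -0.132 -0.872 -0.52
vertex 0.165 -0.268 -0.262
vertex -0.897 -0.539 0.586
endloop
endfacet
facet normal -0.034 -0.631 -0.775
outer loop
vertex -2.975 -1.079 -2.269
vertex -3.292 -1.486 -1.924
vertex -3.445 -1.017 -2.299
endloop
endfacet
facet normal 0.145 0.913 -0.381
outer loop
vertex -2.975 -1.079 -2.269
vertex -3.445 -1.017 -2.299
vertex -3.228 -0.274 -0.436
endloop
endfacet
facet normal -0.032 -0.631 -0.775
outer loop
vertex -3.445 -1.017 -2.299
vertex -3.292 -1.486 -1.924
vertex -3.824 -1.23 -2.11
endloop
endfacet
facet normal -0.566 0.787 -0.248
outer loop
vertex -3.445 -1.017 -2.299
vertex -3.824 -1.23 -2.11
vertex -3.228 -0.274 -0.436
endloop
endfacet
facet normal -0.032 -0.631 -0.775
outer loop
vertex -3.824 -1.23 -2.11
vertex -3.292 -1.486 -1.924
vertex -3.892 -1.593 -1.812
endloop
endfacet
facet normal -0.938 0.306 0.159
outer loop
vertex -3.824 -1.23 -2.11
vertex -3.892 -1.593 -1.812
vertex -3.228 -0.274 -0.436
endloop
endfacet
facet normal -0.032 -0.632 -0.775
outer loop
vertex -3.892 -1.593 -1.812
vertex -3.292 -1.486 -1.924
vertex -3.608 -1.893 -1.579
endloop
endfacet
facet normal -0.758 -0.248 0.604
outer loop
vertex -3.892 -1.593 -1.812
vertex -3.608 -1.893 -1.579
vertex -3.228 -0.274 -0.436
endloop
endfacet
facet normal -0.032 -0.632 -0.775
outer loop
vertex -3.608 -1.893 -1.579
vertex -3.292 -1.486 -1.924
vertex -3.138 -1.955 -1.548
endloop
endfacet
facet normal -0.127 -0.552 0.824
outer loop
vertex -3.608 -1.893 -1.579
vertex -3.138 -1.955 -1.548
vertex -3.228 -0.274 -0.436
endloop
endfacet
facet normal -0.031 -0.631 -0.775
outer loop
vertex -3.138 -1.955 -1.548
vertex -3.292 -1.486 -1.924
vertex -2.759 -1.742 -1.737
endloop
endfacet
facet normal 0.584 -0.426 0.691
outer loop
vertex -3.138 -1.955 -1.548
vertex -2.759 -1.742 -1.737
vertex -3.228 -0.274 -0.436
endloop
endfacet
facet normal -0.033 -0.633 -0.774
outer loop
vertex -2.759 -1.742 -1.737
vertex -3.292 -1.486 -1.924
vertex -2.691 -1.38 -2.036
endloop
endfacet
facet normal 0.957 0.054 0.284
outer loop
vertex -2.759 -1.742 -1.737
vertex -2.691 -1.38 -2.036
vertex -3.228 -0.274 -0.436
endloop
endfacet
facet normal -0.033 -0.631 -0.775
outer loop
vertex -2.691 -1.38 -2.036
vertex -3.292 -1.486 -1.924
vertex -2.975 -1.079 -2.269
endloop
endfacet
facet normal 0.777 0.609 -0.160
outer loop
vertex -2.691 -1.38 -2.036
vertex -2.975 -1.079 -2.269
vertex -3.228 -0.274 -0.436
endloop
endfacet
facet normal 0.470 0.594 -0.653
outer loop
vertex -0.926 1.225 -2.441
vertex -1.813 1.411 -2.91
vertex -1.382 1.92 -2.137
endloop
endfacet
facet normal 0.454 -0.090 0.887
outer loop
vertex -0.926 1.225 -2.441
vertex -1.382 1.92 -2.137
vertex -2.747 0.229 -1.61
endloop
endfacet
facet normal 0.470 0.594 -0.653
outer loop
vertex -1.382 1.92 -2.137
vertex -1.813 1.411 -2.91
vertex -2.163 2.232 -2.415
endloop
endfacet
facet normal -0.157 0.407 0.900
outer loop
vertex -1.382 1.92 -2.137
vertex -2.163 2.232 -2.415
vertex -2.747 0.229 -1.61
endloop
endfacet
facet normal 0.470 0.594 -0.653
outer loop
vertex -2.163 2.232 -2.415
vertex -1.813 1.411 -2.91
vertex -2.68 1.926 -3.065
endloop
endfacet
facet normal -0.798 0.410 0.442
outer loop
vertex -2.163 2.232 -2.415
vertex -2.68 1.926 -3.065
vertex -2.747 0.229 -1.61
endloop
endfacet
facet normal 0.470 0.594 -0.653
outer loop
vertex -2.68 1.926 -3.065
vertex -1.813 1.411 -2.91
vertex -2.544 1.232 -3.598
endloop
endfacet
facet normal -0.986 -0.084 -0.143
outer loop
vertex -2.68 1.926 -3.065
vertex -2.544 1.232 -3.598
vertex -2.747 0.229 -1.61
endloop
endfacet
facet normal 0.469 0.595 -0.653
outer loop
vertex -2.544 1.232 -3.598
vertex -1.813 1.411 -2.91
vertex -1.857 0.674 -3.613
endloop
endfacet
facet normal -0.579 -0.702 -0.414
outer loop
vertex -2.544 1.232 -3.598
vertex -1.857 0.674 -3.613
vertex -2.747 0.229 -1.61
endloop
endfacet
facet normal 0.470 0.594 -0.653
outer loop
vertex -1.857 0.674 -3.613
vertex -1.813 1.411 -2.91
vertex -1.137 0.67 -3.098
endloop
endfacet
facet normal 0.114 -0.979 -0.167
outer loop
vertex -1.857 0.674 -3.613
vertex -1.137 0.67 -3.098
vertex -2.747 0.229 -1.61
endloop
endfacet
facet normal 0.470 0.594 -0.653
outer loop
vertex -1.137 0.67 -3.098
vertex -1.813 1.411 -2.91
vertex -0.926 1.225 -2.441
endloop
endfacet
facet normal 0.575 -0.707 0.412
outer loop
vertex -1.137 0.67 -3.098
vertex -0.926 1.225 -2.441
vertex -2.747 0.229 -1.61
endloop
endfacet

endsolid


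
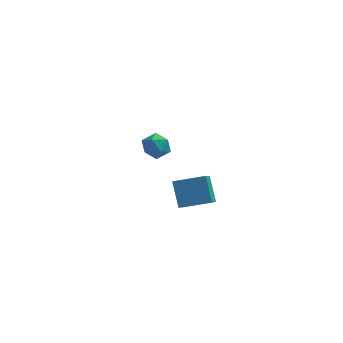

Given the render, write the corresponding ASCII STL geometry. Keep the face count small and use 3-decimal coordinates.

solid 
facet normal 0.050 0.960 0.277
outer loop
vertex -1.042 1.857 -2.045
vertex -0.847 1.675 -1.45
vertex -0.407 1.787 -1.917
endloop
endfacet
facet normal 0.183 0.888 -0.421
outer loop
vertex -1.042 1.857 -2.045
vertex -0.407 1.787 -1.917
vertex -0.652 1.57 -2.481
endloop
endfacet
facet normal -0.384 0.575 -0.722
outer loop
vertex -1.042 1.857 -2.045
vertex -0.652 1.57 -2.481
vertex -1.244 1.324 -2.362
endloop
endfacet
facet normal -0.866 0.454 -0.211
outer loop
vertex -1.042 1.857 -2.045
vertex -1.244 1.324 -2.362
vertex -1.365 1.389 -1.725
endloop
endfacet
facet normal -0.598 0.691 0.407
outer loop
vertex -1.042 1.857 -2.045
vertex -1.365 1.389 -1.725
vertex -0.847 1.675 -1.45
endloop
endfacet
facet normal 0.741 0.452 -0.496
outer loop
vertex -0.652 1.57 -2.481
vertex -0.407 1.787 -1.917
vertex -0.215 1.211 -2.155
endloop
endfacet
facet normal 0.527 0.567 0.633
outer loop
vertex -0.407 1.787 -1.917
vertex -0.847 1.675 -1.45
vertex -0.336 1.276 -1.518
endloop
endfacet
facet normal -0.521 0.132 0.843
outer loop
vertex -0.847 1.675 -1.45
vertex -1.365 1.389 -1.725
vertex -0.928 1.03 -1.399
endloop
endfacet
facet normal -0.955 -0.254 -0.155
outer loop
vertex -1.365 1.389 -1.725
vertex -1.244 1.324 -2.362
vertex -1.173 0.813 -1.963
endloop
endfacet
facet normal -0.174 -0.056 -0.983
outer loop
vertex -1.244 1.324 -2.362
vertex -0.652 1.57 -2.481
vertex -0.733 0.925 -2.43
endloop
endfacet
facet normal 0.866 -0.454 0.211
outer loop
vertex -0.538 0.743 -1.835
vertex -0.215 1.211 -2.155
vertex -0.336 1.276 -1.518
endloop
endfacet
facet normal 0.384 -0.575 0.722
outer loop
vertex -0.538 0.743 -1.835
vertex -0.336 1.276 -1.518
vertex -0.928 1.03 -1.399
endloop
endfacet
facet normal -0.183 -0.888 0.421
outer loop
vertex -0.538 0.743 -1.835
vertex -0.928 1.03 -1.399
vertex -1.173 0.813 -1.963
endloop
endfacet
facet normal -0.050 -0.960 -0.277
outer loop
vertex -0.538 0.743 -1.835
vertex -1.173 0.813 -1.963
vertex -0.733 0.925 -2.43
endloop
endfacet
facet normal 0.598 -0.691 -0.407
outer loop
vertex -0.538 0.743 -1.835
vertex -0.733 0.925 -2.43
vertex -0.215 1.211 -2.155
endloop
endfacet
facet normal 0.955 0.254 0.155
outer loop
vertex -0.336 1.276 -1.518
vertex -0.215 1.211 -2.155
vertex -0.407 1.787 -1.917
endloop
endfacet
facet normal 0.174 0.056 0.983
outer loop
vertex -0.928 1.03 -1.399
vertex -0.336 1.276 -1.518
vertex -0.847 1.675 -1.45
endloop
endfacet
facet normal -0.741 -0.452 0.496
outer loop
vertex -1.173 0.813 -1.963
vertex -0.928 1.03 -1.399
vertex -1.365 1.389 -1.725
endloop
endfacet
facet normal -0.527 -0.567 -0.633
outer loop
vertex -0.733 0.925 -2.43
vertex -1.173 0.813 -1.963
vertex -1.244 1.324 -2.362
endloop
endfacet
facet normal 0.521 -0.132 -0.843
outer loop
vertex -0.215 1.211 -2.155
vertex -0.733 0.925 -2.43
vertex -0.652 1.57 -2.481
endloop
endfacet
facet normal -0.964 -0.150 -0.222
outer loop
vertex 0.461 -3.691 -0.188
vertex 0.483 -2.435 -1.13
vertex 0.771 -4.366 -1.079
endloop
endfacet
facet normal -0.014 -0.799 0.601
outer loop
vertex 1.937 -4.185 -0.81
vertex 0.461 -3.691 -0.188
vertex 0.771 -4.366 -1.079
endloop
endfacet
facet normal -0.964 -0.150 -0.222
outer loop
vertex 0.771 -4.366 -1.079
vertex 0.483 -2.435 -1.13
vertex 0.793 -3.11 -2.021
endloop
endfacet
facet normal 0.268 -0.581 -0.769
outer loop
vertex 0.793 -3.11 -2.021
vertex 1.937 -4.185 -0.81
vertex 0.771 -4.366 -1.079
endloop
endfacet
facet normal -0.268 0.581 0.769
outer loop
vertex 0.461 -3.691 -0.188
vertex 1.649 -2.254 -0.861
vertex 0.483 -2.435 -1.13
endloop
endfacet
facet normal -0.014 -0.799 0.601
outer loop
vertex 1.627 -3.51 0.081
vertex 0.461 -3.691 -0.188
vertex 1.937 -4.185 -0.81
endloop
endfacet
facet normal -0.268 0.581 0.769
outer loop
vertex 1.627 -3.51 0.081
vertex 1.649 -2.254 -0.861
vertex 0.461 -3.691 -0.188
endloop
endfacet
facet normal 0.014 0.799 -0.601
outer loop
vertex 0.483 -2.435 -1.13
vertex 1.649 -2.254 -0.861
vertex 0.793 -3.11 -2.021
endloop
endfacet
facet normal 0.268 -0.581 -0.769
outer loop
vertex 1.959 -2.929 -1.752
vertex 1.937 -4.185 -0.81
vertex 0.793 -3.11 -2.021
endloop
endfacet
facet normal 0.014 0.799 -0.601
outer loop
vertex 0.793 -3.11 -2.021
vertex 1.649 -2.254 -0.861
vertex 1.959 -2.929 -1.752
endloop
endfacet
facet normal 0.964 0.150 0.222
outer loop
vertex 1.959 -2.929 -1.752
vertex 1.627 -3.51 0.081
vertex 1.937 -4.185 -0.81
endloop
endfacet
facet normal 0.964 0.150 0.222
outer loop
vertex 1.649 -2.254 -0.861
vertex 1.627 -3.51 0.081
vertex 1.959 -2.929 -1.752
endloop
endfacet

endsolid


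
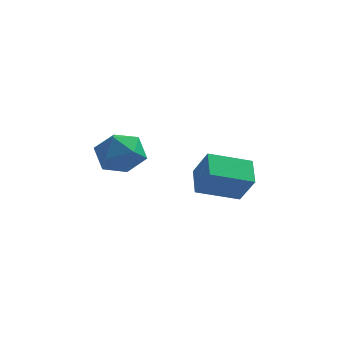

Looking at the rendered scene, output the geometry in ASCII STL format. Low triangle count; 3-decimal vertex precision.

solid 
facet normal -0.885 0.407 0.227
outer loop
vertex -2.584 -1.777 -2.774
vertex -2.828 -2.667 -2.131
vertex -2.304 -1.777 -1.685
endloop
endfacet
facet normal -0.397 0.912 0.102
outer loop
vertex -2.584 -1.777 -2.774
vertex -2.304 -1.777 -1.685
vertex -1.583 -1.378 -2.45
endloop
endfacet
facet normal -0.145 0.817 -0.558
outer loop
vertex -2.584 -1.777 -2.774
vertex -1.583 -1.378 -2.45
vertex -1.662 -2.021 -3.37
endloop
endfacet
facet normal -0.477 0.252 -0.842
outer loop
vertex -2.584 -1.777 -2.774
vertex -1.662 -2.021 -3.37
vertex -2.431 -2.818 -3.173
endloop
endfacet
facet normal -0.935 -0.001 -0.356
outer loop
vertex -2.584 -1.777 -2.774
vertex -2.431 -2.818 -3.173
vertex -2.828 -2.667 -2.131
endloop
endfacet
facet normal 0.143 0.816 0.560
outer loop
vertex -1.583 -1.378 -2.45
vertex -2.304 -1.777 -1.685
vertex -1.209 -2.022 -1.607
endloop
endfacet
facet normal -0.647 -0.001 0.762
outer loop
vertex -2.304 -1.777 -1.685
vertex -2.828 -2.667 -2.131
vertex -1.978 -2.819 -1.41
endloop
endfacet
facet normal -0.728 -0.661 -0.182
outer loop
vertex -2.828 -2.667 -2.131
vertex -2.431 -2.818 -3.173
vertex -2.057 -3.462 -2.33
endloop
endfacet
facet normal 0.013 -0.251 -0.968
outer loop
vertex -2.431 -2.818 -3.173
vertex -1.662 -2.021 -3.37
vertex -1.336 -3.063 -3.095
endloop
endfacet
facet normal 0.550 0.661 -0.510
outer loop
vertex -1.662 -2.021 -3.37
vertex -1.583 -1.378 -2.45
vertex -0.812 -2.173 -2.649
endloop
endfacet
facet normal 0.477 -0.252 0.842
outer loop
vertex -1.056 -3.063 -2.006
vertex -1.209 -2.022 -1.607
vertex -1.978 -2.819 -1.41
endloop
endfacet
facet normal 0.145 -0.817 0.558
outer loop
vertex -1.056 -3.063 -2.006
vertex -1.978 -2.819 -1.41
vertex -2.057 -3.462 -2.33
endloop
endfacet
facet normal 0.397 -0.912 -0.102
outer loop
vertex -1.056 -3.063 -2.006
vertex -2.057 -3.462 -2.33
vertex -1.336 -3.063 -3.095
endloop
endfacet
facet normal 0.885 -0.407 -0.227
outer loop
vertex -1.056 -3.063 -2.006
vertex -1.336 -3.063 -3.095
vertex -0.812 -2.173 -2.649
endloop
endfacet
facet normal 0.935 0.001 0.356
outer loop
vertex -1.056 -3.063 -2.006
vertex -0.812 -2.173 -2.649
vertex -1.209 -2.022 -1.607
endloop
endfacet
facet normal -0.013 0.251 0.968
outer loop
vertex -1.978 -2.819 -1.41
vertex -1.209 -2.022 -1.607
vertex -2.304 -1.777 -1.685
endloop
endfacet
facet normal -0.550 -0.661 0.510
outer loop
vertex -2.057 -3.462 -2.33
vertex -1.978 -2.819 -1.41
vertex -2.828 -2.667 -2.131
endloop
endfacet
facet normal -0.143 -0.816 -0.560
outer loop
vertex -1.336 -3.063 -3.095
vertex -2.057 -3.462 -2.33
vertex -2.431 -2.818 -3.173
endloop
endfacet
facet normal 0.647 0.001 -0.762
outer loop
vertex -0.812 -2.173 -2.649
vertex -1.336 -3.063 -3.095
vertex -1.662 -2.021 -3.37
endloop
endfacet
facet normal 0.728 0.661 0.182
outer loop
vertex -1.209 -2.022 -1.607
vertex -0.812 -2.173 -2.649
vertex -1.583 -1.378 -2.45
endloop
endfacet
facet normal -0.822 -0.483 0.300
outer loop
vertex 2.105 -3.552 -2.632
vertex 1.715 -2.484 -1.981
vertex 1.387 -3.079 -3.837
endloop
endfacet
facet normal 0.297 -0.815 -0.497
outer loop
vertex 2.925 -2.176 -4.399
vertex 2.105 -3.552 -2.632
vertex 1.387 -3.079 -3.837
endloop
endfacet
facet normal -0.822 -0.483 0.300
outer loop
vertex 1.387 -3.079 -3.837
vertex 1.715 -2.484 -1.981
vertex 0.997 -2.011 -3.186
endloop
endfacet
facet normal -0.485 0.319 -0.814
outer loop
vertex 0.997 -2.011 -3.186
vertex 2.925 -2.176 -4.399
vertex 1.387 -3.079 -3.837
endloop
endfacet
facet normal 0.485 -0.319 0.814
outer loop
vertex 2.105 -3.552 -2.632
vertex 3.253 -1.581 -2.543
vertex 1.715 -2.484 -1.981
endloop
endfacet
facet normal 0.297 -0.815 -0.497
outer loop
vertex 3.643 -2.649 -3.194
vertex 2.105 -3.552 -2.632
vertex 2.925 -2.176 -4.399
endloop
endfacet
facet normal 0.485 -0.319 0.814
outer loop
vertex 3.643 -2.649 -3.194
vertex 3.253 -1.581 -2.543
vertex 2.105 -3.552 -2.632
endloop
endfacet
facet normal -0.297 0.815 0.497
outer loop
vertex 1.715 -2.484 -1.981
vertex 3.253 -1.581 -2.543
vertex 0.997 -2.011 -3.186
endloop
endfacet
facet normal -0.485 0.319 -0.814
outer loop
vertex 2.535 -1.108 -3.748
vertex 2.925 -2.176 -4.399
vertex 0.997 -2.011 -3.186
endloop
endfacet
facet normal -0.297 0.815 0.497
outer loop
vertex 0.997 -2.011 -3.186
vertex 3.253 -1.581 -2.543
vertex 2.535 -1.108 -3.748
endloop
endfacet
facet normal 0.822 0.483 -0.300
outer loop
vertex 2.535 -1.108 -3.748
vertex 3.643 -2.649 -3.194
vertex 2.925 -2.176 -4.399
endloop
endfacet
facet normal 0.822 0.483 -0.300
outer loop
vertex 3.253 -1.581 -2.543
vertex 3.643 -2.649 -3.194
vertex 2.535 -1.108 -3.748
endloop
endfacet

endsolid


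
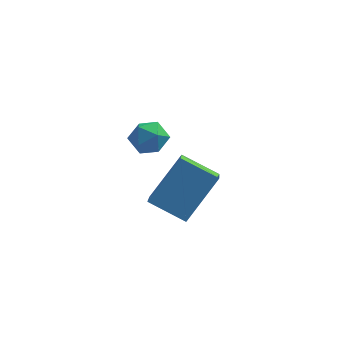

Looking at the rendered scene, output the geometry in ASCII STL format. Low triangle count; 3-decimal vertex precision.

solid 
facet normal -0.472 -0.517 -0.715
outer loop
vertex 1.914 1.638 -2.518
vertex 0.535 1.96 -1.84
vertex 1.776 3.135 -3.509
endloop
endfacet
facet normal 0.878 -0.205 -0.432
outer loop
vertex 2.785 4.24 -1.98
vertex 1.914 1.638 -2.518
vertex 1.776 3.135 -3.509
endloop
endfacet
facet normal -0.472 -0.517 -0.714
outer loop
vertex 1.776 3.135 -3.509
vertex 0.535 1.96 -1.84
vertex 0.397 3.456 -2.831
endloop
endfacet
facet normal -0.077 0.832 -0.550
outer loop
vertex 0.397 3.456 -2.831
vertex 2.785 4.24 -1.98
vertex 1.776 3.135 -3.509
endloop
endfacet
facet normal 0.076 -0.831 0.550
outer loop
vertex 1.914 1.638 -2.518
vertex 1.544 3.065 -0.311
vertex 0.535 1.96 -1.84
endloop
endfacet
facet normal 0.879 -0.205 -0.432
outer loop
vertex 2.923 2.744 -0.989
vertex 1.914 1.638 -2.518
vertex 2.785 4.24 -1.98
endloop
endfacet
facet normal 0.077 -0.831 0.550
outer loop
vertex 2.923 2.744 -0.989
vertex 1.544 3.065 -0.311
vertex 1.914 1.638 -2.518
endloop
endfacet
facet normal -0.878 0.205 0.432
outer loop
vertex 0.535 1.96 -1.84
vertex 1.544 3.065 -0.311
vertex 0.397 3.456 -2.831
endloop
endfacet
facet normal -0.077 0.831 -0.551
outer loop
vertex 1.406 4.562 -1.302
vertex 2.785 4.24 -1.98
vertex 0.397 3.456 -2.831
endloop
endfacet
facet normal -0.879 0.205 0.432
outer loop
vertex 0.397 3.456 -2.831
vertex 1.544 3.065 -0.311
vertex 1.406 4.562 -1.302
endloop
endfacet
facet normal 0.472 0.517 0.714
outer loop
vertex 1.406 4.562 -1.302
vertex 2.923 2.744 -0.989
vertex 2.785 4.24 -1.98
endloop
endfacet
facet normal 0.472 0.517 0.715
outer loop
vertex 1.544 3.065 -0.311
vertex 2.923 2.744 -0.989
vertex 1.406 4.562 -1.302
endloop
endfacet
facet normal 0.063 0.892 0.448
outer loop
vertex 0.869 2.499 1.559
vertex 0.22 2.362 1.924
vertex 0.88 2.159 2.235
endloop
endfacet
facet normal 0.713 0.631 0.306
outer loop
vertex 0.869 2.499 1.559
vertex 0.88 2.159 2.235
vertex 1.334 1.915 1.681
endloop
endfacet
facet normal 0.756 0.519 -0.398
outer loop
vertex 0.869 2.499 1.559
vertex 1.334 1.915 1.681
vertex 0.955 1.967 1.028
endloop
endfacet
facet normal 0.135 0.711 -0.690
outer loop
vertex 0.869 2.499 1.559
vertex 0.955 1.967 1.028
vertex 0.267 2.243 1.178
endloop
endfacet
facet normal -0.293 0.941 -0.169
outer loop
vertex 0.869 2.499 1.559
vertex 0.267 2.243 1.178
vertex 0.22 2.362 1.924
endloop
endfacet
facet normal 0.774 0.000 0.634
outer loop
vertex 1.334 1.915 1.681
vertex 0.88 2.159 2.235
vertex 0.973 1.417 2.122
endloop
endfacet
facet normal -0.277 0.422 0.863
outer loop
vertex 0.88 2.159 2.235
vertex 0.22 2.362 1.924
vertex 0.285 1.693 2.272
endloop
endfacet
facet normal -0.855 0.501 -0.134
outer loop
vertex 0.22 2.362 1.924
vertex 0.267 2.243 1.178
vertex -0.094 1.745 1.619
endloop
endfacet
facet normal -0.162 0.129 -0.978
outer loop
vertex 0.267 2.243 1.178
vertex 0.955 1.967 1.028
vertex 0.36 1.501 1.065
endloop
endfacet
facet normal 0.844 -0.180 -0.504
outer loop
vertex 0.955 1.967 1.028
vertex 1.334 1.915 1.681
vertex 1.02 1.298 1.376
endloop
endfacet
facet normal -0.135 -0.711 0.690
outer loop
vertex 0.371 1.161 1.741
vertex 0.973 1.417 2.122
vertex 0.285 1.693 2.272
endloop
endfacet
facet normal -0.756 -0.519 0.398
outer loop
vertex 0.371 1.161 1.741
vertex 0.285 1.693 2.272
vertex -0.094 1.745 1.619
endloop
endfacet
facet normal -0.713 -0.631 -0.306
outer loop
vertex 0.371 1.161 1.741
vertex -0.094 1.745 1.619
vertex 0.36 1.501 1.065
endloop
endfacet
facet normal -0.063 -0.892 -0.448
outer loop
vertex 0.371 1.161 1.741
vertex 0.36 1.501 1.065
vertex 1.02 1.298 1.376
endloop
endfacet
facet normal 0.293 -0.941 0.169
outer loop
vertex 0.371 1.161 1.741
vertex 1.02 1.298 1.376
vertex 0.973 1.417 2.122
endloop
endfacet
facet normal 0.162 -0.129 0.978
outer loop
vertex 0.285 1.693 2.272
vertex 0.973 1.417 2.122
vertex 0.88 2.159 2.235
endloop
endfacet
facet normal -0.844 0.180 0.504
outer loop
vertex -0.094 1.745 1.619
vertex 0.285 1.693 2.272
vertex 0.22 2.362 1.924
endloop
endfacet
facet normal -0.774 -0.000 -0.634
outer loop
vertex 0.36 1.501 1.065
vertex -0.094 1.745 1.619
vertex 0.267 2.243 1.178
endloop
endfacet
facet normal 0.277 -0.422 -0.863
outer loop
vertex 1.02 1.298 1.376
vertex 0.36 1.501 1.065
vertex 0.955 1.967 1.028
endloop
endfacet
facet normal 0.855 -0.501 0.134
outer loop
vertex 0.973 1.417 2.122
vertex 1.02 1.298 1.376
vertex 1.334 1.915 1.681
endloop
endfacet

endsolid


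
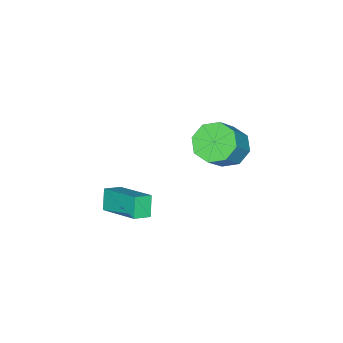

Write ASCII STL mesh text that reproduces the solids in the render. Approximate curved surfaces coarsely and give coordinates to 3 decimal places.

solid 
facet normal -0.663 -0.038 -0.748
outer loop
vertex -1.584 2.396 2.314
vertex -2.232 2.965 2.859
vertex -1.488 3.161 2.19
endloop
endfacet
facet normal 0.739 -0.197 -0.644
outer loop
vertex -1.584 2.396 2.314
vertex -1.488 3.161 2.19
vertex -0.379 2.466 3.677
endloop
endfacet
facet normal 0.739 -0.198 -0.644
outer loop
vertex -0.379 2.466 3.677
vertex -1.488 3.161 2.19
vertex -0.283 3.231 3.552
endloop
endfacet
facet normal 0.662 0.039 0.749
outer loop
vertex -0.379 2.466 3.677
vertex -0.283 3.231 3.552
vertex -1.028 3.035 4.221
endloop
endfacet
facet normal -0.662 -0.039 -0.748
outer loop
vertex -1.488 3.161 2.19
vertex -2.232 2.965 2.859
vertex -1.828 3.811 2.457
endloop
endfacet
facet normal 0.610 0.552 -0.568
outer loop
vertex -1.488 3.161 2.19
vertex -1.828 3.811 2.457
vertex -0.283 3.231 3.552
endloop
endfacet
facet normal 0.610 0.553 -0.568
outer loop
vertex -0.283 3.231 3.552
vertex -1.828 3.811 2.457
vertex -0.623 3.881 3.82
endloop
endfacet
facet normal 0.662 0.038 0.748
outer loop
vertex -0.283 3.231 3.552
vertex -0.623 3.881 3.82
vertex -1.028 3.035 4.221
endloop
endfacet
facet normal -0.663 -0.039 -0.748
outer loop
vertex -1.828 3.811 2.457
vertex -2.232 2.965 2.859
vertex -2.405 3.965 2.96
endloop
endfacet
facet normal 0.123 0.980 -0.159
outer loop
vertex -1.828 3.811 2.457
vertex -2.405 3.965 2.96
vertex -0.623 3.881 3.82
endloop
endfacet
facet normal 0.123 0.980 -0.159
outer loop
vertex -0.623 3.881 3.82
vertex -2.405 3.965 2.96
vertex -1.2 4.035 4.322
endloop
endfacet
facet normal 0.662 0.038 0.749
outer loop
vertex -0.623 3.881 3.82
vertex -1.2 4.035 4.322
vertex -1.028 3.035 4.221
endloop
endfacet
facet normal -0.662 -0.039 -0.749
outer loop
vertex -2.405 3.965 2.96
vertex -2.232 2.965 2.859
vertex -2.881 3.534 3.403
endloop
endfacet
facet normal -0.435 0.833 0.342
outer loop
vertex -2.405 3.965 2.96
vertex -2.881 3.534 3.403
vertex -1.2 4.035 4.322
endloop
endfacet
facet normal -0.435 0.833 0.342
outer loop
vertex -1.2 4.035 4.322
vertex -2.881 3.534 3.403
vertex -1.676 3.604 4.766
endloop
endfacet
facet normal 0.663 0.038 0.748
outer loop
vertex -1.2 4.035 4.322
vertex -1.676 3.604 4.766
vertex -1.028 3.035 4.221
endloop
endfacet
facet normal -0.662 -0.039 -0.749
outer loop
vertex -2.881 3.534 3.403
vertex -2.232 2.965 2.859
vertex -2.977 2.769 3.528
endloop
endfacet
facet normal -0.739 0.198 0.644
outer loop
vertex -2.881 3.534 3.403
vertex -2.977 2.769 3.528
vertex -1.676 3.604 4.766
endloop
endfacet
facet normal -0.739 0.197 0.644
outer loop
vertex -1.676 3.604 4.766
vertex -2.977 2.769 3.528
vertex -1.772 2.839 4.89
endloop
endfacet
facet normal 0.663 0.038 0.748
outer loop
vertex -1.676 3.604 4.766
vertex -1.772 2.839 4.89
vertex -1.028 3.035 4.221
endloop
endfacet
facet normal -0.662 -0.038 -0.748
outer loop
vertex -2.977 2.769 3.528
vertex -2.232 2.965 2.859
vertex -2.637 2.119 3.26
endloop
endfacet
facet normal -0.610 -0.553 0.568
outer loop
vertex -2.977 2.769 3.528
vertex -2.637 2.119 3.26
vertex -1.772 2.839 4.89
endloop
endfacet
facet normal -0.610 -0.552 0.568
outer loop
vertex -1.772 2.839 4.89
vertex -2.637 2.119 3.26
vertex -1.432 2.189 4.623
endloop
endfacet
facet normal 0.662 0.039 0.748
outer loop
vertex -1.772 2.839 4.89
vertex -1.432 2.189 4.623
vertex -1.028 3.035 4.221
endloop
endfacet
facet normal -0.662 -0.038 -0.749
outer loop
vertex -2.637 2.119 3.26
vertex -2.232 2.965 2.859
vertex -2.06 1.965 2.758
endloop
endfacet
facet normal -0.123 -0.980 0.159
outer loop
vertex -2.637 2.119 3.26
vertex -2.06 1.965 2.758
vertex -1.432 2.189 4.623
endloop
endfacet
facet normal -0.123 -0.980 0.159
outer loop
vertex -1.432 2.189 4.623
vertex -2.06 1.965 2.758
vertex -0.855 2.035 4.12
endloop
endfacet
facet normal 0.663 0.039 0.748
outer loop
vertex -1.432 2.189 4.623
vertex -0.855 2.035 4.12
vertex -1.028 3.035 4.221
endloop
endfacet
facet normal -0.663 -0.038 -0.748
outer loop
vertex -2.06 1.965 2.758
vertex -2.232 2.965 2.859
vertex -1.584 2.396 2.314
endloop
endfacet
facet normal 0.435 -0.833 -0.342
outer loop
vertex -2.06 1.965 2.758
vertex -1.584 2.396 2.314
vertex -0.855 2.035 4.12
endloop
endfacet
facet normal 0.435 -0.833 -0.342
outer loop
vertex -0.855 2.035 4.12
vertex -1.584 2.396 2.314
vertex -0.379 2.466 3.677
endloop
endfacet
facet normal 0.662 0.039 0.749
outer loop
vertex -0.855 2.035 4.12
vertex -0.379 2.466 3.677
vertex -1.028 3.035 4.221
endloop
endfacet
facet normal -0.842 0.388 -0.375
outer loop
vertex 2.314 0.616 2.55
vertex 2.761 2.488 3.486
vertex 2.832 0.918 1.7
endloop
endfacet
facet normal -0.209 -0.874 -0.438
outer loop
vertex 3.539 0.592 2.014
vertex 2.314 0.616 2.55
vertex 2.832 0.918 1.7
endloop
endfacet
facet normal -0.842 0.388 -0.374
outer loop
vertex 2.832 0.918 1.7
vertex 2.761 2.488 3.486
vertex 3.278 2.79 2.635
endloop
endfacet
facet normal 0.497 0.290 -0.818
outer loop
vertex 3.278 2.79 2.635
vertex 3.539 0.592 2.014
vertex 2.832 0.918 1.7
endloop
endfacet
facet normal -0.497 -0.290 0.818
outer loop
vertex 2.314 0.616 2.55
vertex 3.468 2.162 3.8
vertex 2.761 2.488 3.486
endloop
endfacet
facet normal -0.208 -0.875 -0.437
outer loop
vertex 3.022 0.29 2.865
vertex 2.314 0.616 2.55
vertex 3.539 0.592 2.014
endloop
endfacet
facet normal -0.497 -0.290 0.818
outer loop
vertex 3.022 0.29 2.865
vertex 3.468 2.162 3.8
vertex 2.314 0.616 2.55
endloop
endfacet
facet normal 0.209 0.875 0.437
outer loop
vertex 2.761 2.488 3.486
vertex 3.468 2.162 3.8
vertex 3.278 2.79 2.635
endloop
endfacet
facet normal 0.497 0.290 -0.818
outer loop
vertex 3.986 2.464 2.95
vertex 3.539 0.592 2.014
vertex 3.278 2.79 2.635
endloop
endfacet
facet normal 0.208 0.875 0.438
outer loop
vertex 3.278 2.79 2.635
vertex 3.468 2.162 3.8
vertex 3.986 2.464 2.95
endloop
endfacet
facet normal 0.842 -0.388 0.374
outer loop
vertex 3.986 2.464 2.95
vertex 3.022 0.29 2.865
vertex 3.539 0.592 2.014
endloop
endfacet
facet normal 0.842 -0.388 0.375
outer loop
vertex 3.468 2.162 3.8
vertex 3.022 0.29 2.865
vertex 3.986 2.464 2.95
endloop
endfacet

endsolid


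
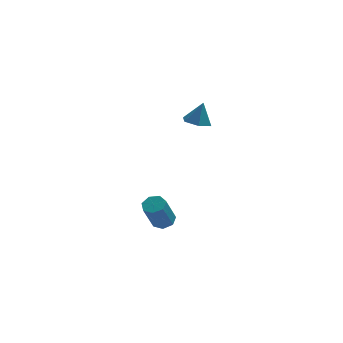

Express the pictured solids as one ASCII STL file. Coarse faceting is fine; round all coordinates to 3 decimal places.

solid 
facet normal -0.260 -0.161 -0.952
outer loop
vertex -0.942 2.413 2.769
vertex -1.63 2.064 3.016
vertex -1.608 2.861 2.875
endloop
endfacet
facet normal 0.569 0.797 0.205
outer loop
vertex -0.942 2.413 2.769
vertex -1.608 2.861 2.875
vertex -1.29 2.276 4.264
endloop
endfacet
facet normal -0.260 -0.161 -0.952
outer loop
vertex -1.608 2.861 2.875
vertex -1.63 2.064 3.016
vertex -2.296 2.513 3.122
endloop
endfacet
facet normal -0.282 0.860 0.426
outer loop
vertex -1.608 2.861 2.875
vertex -2.296 2.513 3.122
vertex -1.29 2.276 4.264
endloop
endfacet
facet normal -0.261 -0.162 -0.952
outer loop
vertex -2.296 2.513 3.122
vertex -1.63 2.064 3.016
vertex -2.318 1.715 3.264
endloop
endfacet
facet normal -0.729 0.139 0.671
outer loop
vertex -2.296 2.513 3.122
vertex -2.318 1.715 3.264
vertex -1.29 2.276 4.264
endloop
endfacet
facet normal -0.261 -0.162 -0.952
outer loop
vertex -2.318 1.715 3.264
vertex -1.63 2.064 3.016
vertex -1.652 1.267 3.158
endloop
endfacet
facet normal -0.323 -0.644 0.693
outer loop
vertex -2.318 1.715 3.264
vertex -1.652 1.267 3.158
vertex -1.29 2.276 4.264
endloop
endfacet
facet normal -0.260 -0.162 -0.952
outer loop
vertex -1.652 1.267 3.158
vertex -1.63 2.064 3.016
vertex -0.964 1.615 2.911
endloop
endfacet
facet normal 0.527 -0.707 0.472
outer loop
vertex -1.652 1.267 3.158
vertex -0.964 1.615 2.911
vertex -1.29 2.276 4.264
endloop
endfacet
facet normal -0.259 -0.162 -0.952
outer loop
vertex -0.964 1.615 2.911
vertex -1.63 2.064 3.016
vertex -0.942 2.413 2.769
endloop
endfacet
facet normal 0.974 0.014 0.228
outer loop
vertex -0.964 1.615 2.911
vertex -0.942 2.413 2.769
vertex -1.29 2.276 4.264
endloop
endfacet
facet normal 0.308 0.344 -0.887
outer loop
vertex -2.757 1.657 -3.816
vertex -3.393 1.691 -4.024
vertex -3.029 2.161 -3.715
endloop
endfacet
facet normal 0.828 0.361 0.429
outer loop
vertex -2.757 1.657 -3.816
vertex -3.029 2.161 -3.715
vertex -3.331 1.016 -2.167
endloop
endfacet
facet normal 0.828 0.362 0.429
outer loop
vertex -3.331 1.016 -2.167
vertex -3.029 2.161 -3.715
vertex -3.603 1.519 -2.066
endloop
endfacet
facet normal -0.309 -0.345 0.886
outer loop
vertex -3.331 1.016 -2.167
vertex -3.603 1.519 -2.066
vertex -3.967 1.049 -2.376
endloop
endfacet
facet normal 0.308 0.344 -0.887
outer loop
vertex -3.029 2.161 -3.715
vertex -3.393 1.691 -4.024
vertex -3.575 2.31 -3.847
endloop
endfacet
facet normal 0.149 0.903 0.403
outer loop
vertex -3.029 2.161 -3.715
vertex -3.575 2.31 -3.847
vertex -3.603 1.519 -2.066
endloop
endfacet
facet normal 0.150 0.903 0.403
outer loop
vertex -3.603 1.519 -2.066
vertex -3.575 2.31 -3.847
vertex -4.149 1.669 -2.198
endloop
endfacet
facet normal -0.309 -0.345 0.886
outer loop
vertex -3.603 1.519 -2.066
vertex -4.149 1.669 -2.198
vertex -3.967 1.049 -2.376
endloop
endfacet
facet normal 0.309 0.344 -0.887
outer loop
vertex -3.575 2.31 -3.847
vertex -3.393 1.691 -4.024
vertex -3.984 1.994 -4.112
endloop
endfacet
facet normal -0.640 0.765 0.075
outer loop
vertex -3.575 2.31 -3.847
vertex -3.984 1.994 -4.112
vertex -4.149 1.669 -2.198
endloop
endfacet
facet normal -0.641 0.764 0.075
outer loop
vertex -4.149 1.669 -2.198
vertex -3.984 1.994 -4.112
vertex -4.558 1.352 -2.463
endloop
endfacet
facet normal -0.307 -0.345 0.887
outer loop
vertex -4.149 1.669 -2.198
vertex -4.558 1.352 -2.463
vertex -3.967 1.049 -2.376
endloop
endfacet
facet normal 0.309 0.346 -0.886
outer loop
vertex -3.984 1.994 -4.112
vertex -3.393 1.691 -4.024
vertex -3.948 1.449 -4.312
endloop
endfacet
facet normal -0.949 0.051 -0.310
outer loop
vertex -3.984 1.994 -4.112
vertex -3.948 1.449 -4.312
vertex -4.558 1.352 -2.463
endloop
endfacet
facet normal -0.949 0.051 -0.310
outer loop
vertex -4.558 1.352 -2.463
vertex -3.948 1.449 -4.312
vertex -4.522 0.807 -2.663
endloop
endfacet
facet normal -0.308 -0.346 0.886
outer loop
vertex -4.558 1.352 -2.463
vertex -4.522 0.807 -2.663
vertex -3.967 1.049 -2.376
endloop
endfacet
facet normal 0.309 0.345 -0.886
outer loop
vertex -3.948 1.449 -4.312
vertex -3.393 1.691 -4.024
vertex -3.494 1.086 -4.295
endloop
endfacet
facet normal -0.543 -0.701 -0.462
outer loop
vertex -3.948 1.449 -4.312
vertex -3.494 1.086 -4.295
vertex -4.522 0.807 -2.663
endloop
endfacet
facet normal -0.542 -0.702 -0.462
outer loop
vertex -4.522 0.807 -2.663
vertex -3.494 1.086 -4.295
vertex -4.068 0.445 -2.646
endloop
endfacet
facet normal -0.308 -0.345 0.887
outer loop
vertex -4.522 0.807 -2.663
vertex -4.068 0.445 -2.646
vertex -3.967 1.049 -2.376
endloop
endfacet
facet normal 0.309 0.345 -0.886
outer loop
vertex -3.494 1.086 -4.295
vertex -3.393 1.691 -4.024
vertex -2.964 1.179 -4.074
endloop
endfacet
facet normal 0.273 -0.925 -0.265
outer loop
vertex -3.494 1.086 -4.295
vertex -2.964 1.179 -4.074
vertex -4.068 0.445 -2.646
endloop
endfacet
facet normal 0.271 -0.925 -0.266
outer loop
vertex -4.068 0.445 -2.646
vertex -2.964 1.179 -4.074
vertex -3.538 0.537 -2.425
endloop
endfacet
facet normal -0.310 -0.344 0.886
outer loop
vertex -4.068 0.445 -2.646
vertex -3.538 0.537 -2.425
vertex -3.967 1.049 -2.376
endloop
endfacet
facet normal 0.308 0.345 -0.887
outer loop
vertex -2.964 1.179 -4.074
vertex -3.393 1.691 -4.024
vertex -2.757 1.657 -3.816
endloop
endfacet
facet normal 0.882 -0.453 0.131
outer loop
vertex -2.964 1.179 -4.074
vertex -2.757 1.657 -3.816
vertex -3.538 0.537 -2.425
endloop
endfacet
facet normal 0.882 -0.452 0.131
outer loop
vertex -3.538 0.537 -2.425
vertex -2.757 1.657 -3.816
vertex -3.331 1.016 -2.167
endloop
endfacet
facet normal -0.309 -0.344 0.887
outer loop
vertex -3.538 0.537 -2.425
vertex -3.331 1.016 -2.167
vertex -3.967 1.049 -2.376
endloop
endfacet

endsolid


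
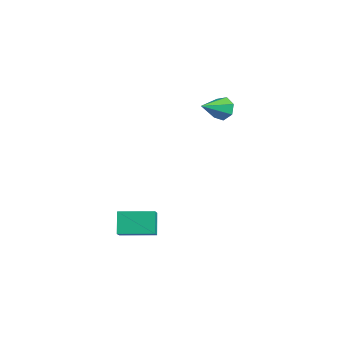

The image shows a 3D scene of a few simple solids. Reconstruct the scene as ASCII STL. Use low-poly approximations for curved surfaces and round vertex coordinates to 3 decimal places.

solid 
facet normal -0.438 0.824 -0.359
outer loop
vertex -2.832 3.236 2.768
vertex -3.231 3.309 3.423
vertex -2.54 3.6 3.247
endloop
endfacet
facet normal 0.895 -0.183 -0.406
outer loop
vertex -2.832 3.236 2.768
vertex -2.54 3.6 3.247
vertex -2.529 1.991 3.997
endloop
endfacet
facet normal -0.438 0.824 -0.360
outer loop
vertex -2.54 3.6 3.247
vertex -3.231 3.309 3.423
vertex -2.769 3.745 3.858
endloop
endfacet
facet normal 0.937 0.153 0.315
outer loop
vertex -2.54 3.6 3.247
vertex -2.769 3.745 3.858
vertex -2.529 1.991 3.997
endloop
endfacet
facet normal -0.439 0.824 -0.359
outer loop
vertex -2.769 3.745 3.858
vertex -3.231 3.309 3.423
vertex -3.345 3.561 4.141
endloop
endfacet
facet normal 0.404 0.127 0.906
outer loop
vertex -2.769 3.745 3.858
vertex -3.345 3.561 4.141
vertex -2.529 1.991 3.997
endloop
endfacet
facet normal -0.438 0.824 -0.359
outer loop
vertex -3.345 3.561 4.141
vertex -3.231 3.309 3.423
vertex -3.836 3.188 3.884
endloop
endfacet
facet normal -0.300 -0.241 0.923
outer loop
vertex -3.345 3.561 4.141
vertex -3.836 3.188 3.884
vertex -2.529 1.991 3.997
endloop
endfacet
facet normal -0.439 0.823 -0.360
outer loop
vertex -3.836 3.188 3.884
vertex -3.231 3.309 3.423
vertex -3.871 2.905 3.279
endloop
endfacet
facet normal -0.648 -0.675 0.353
outer loop
vertex -3.836 3.188 3.884
vertex -3.871 2.905 3.279
vertex -2.529 1.991 3.997
endloop
endfacet
facet normal -0.439 0.824 -0.359
outer loop
vertex -3.871 2.905 3.279
vertex -3.231 3.309 3.423
vertex -3.424 2.927 2.783
endloop
endfacet
facet normal -0.376 -0.847 -0.376
outer loop
vertex -3.871 2.905 3.279
vertex -3.424 2.927 2.783
vertex -2.529 1.991 3.997
endloop
endfacet
facet normal -0.439 0.824 -0.359
outer loop
vertex -3.424 2.927 2.783
vertex -3.231 3.309 3.423
vertex -2.832 3.236 2.768
endloop
endfacet
facet normal 0.310 -0.629 -0.713
outer loop
vertex -3.424 2.927 2.783
vertex -2.832 3.236 2.768
vertex -2.529 1.991 3.997
endloop
endfacet
facet normal -0.486 0.131 0.864
outer loop
vertex 2.974 -3.571 -0.17
vertex 3.537 -1.904 -0.107
vertex 2.063 -3.242 -0.732
endloop
endfacet
facet normal -0.320 -0.947 -0.035
outer loop
vertex 2.703 -3.416 -1.873
vertex 2.974 -3.571 -0.17
vertex 2.063 -3.242 -0.732
endloop
endfacet
facet normal -0.485 0.131 0.864
outer loop
vertex 2.063 -3.242 -0.732
vertex 3.537 -1.904 -0.107
vertex 2.625 -1.576 -0.669
endloop
endfacet
facet normal -0.814 0.294 -0.501
outer loop
vertex 2.625 -1.576 -0.669
vertex 2.703 -3.416 -1.873
vertex 2.063 -3.242 -0.732
endloop
endfacet
facet normal 0.814 -0.294 0.501
outer loop
vertex 2.974 -3.571 -0.17
vertex 4.177 -2.078 -1.248
vertex 3.537 -1.904 -0.107
endloop
endfacet
facet normal -0.319 -0.947 -0.035
outer loop
vertex 3.615 -3.744 -1.311
vertex 2.974 -3.571 -0.17
vertex 2.703 -3.416 -1.873
endloop
endfacet
facet normal 0.814 -0.293 0.502
outer loop
vertex 3.615 -3.744 -1.311
vertex 4.177 -2.078 -1.248
vertex 2.974 -3.571 -0.17
endloop
endfacet
facet normal 0.319 0.947 0.035
outer loop
vertex 3.537 -1.904 -0.107
vertex 4.177 -2.078 -1.248
vertex 2.625 -1.576 -0.669
endloop
endfacet
facet normal -0.814 0.294 -0.502
outer loop
vertex 3.266 -1.749 -1.81
vertex 2.703 -3.416 -1.873
vertex 2.625 -1.576 -0.669
endloop
endfacet
facet normal 0.320 0.947 0.036
outer loop
vertex 2.625 -1.576 -0.669
vertex 4.177 -2.078 -1.248
vertex 3.266 -1.749 -1.81
endloop
endfacet
facet normal 0.485 -0.131 -0.864
outer loop
vertex 3.266 -1.749 -1.81
vertex 3.615 -3.744 -1.311
vertex 2.703 -3.416 -1.873
endloop
endfacet
facet normal 0.486 -0.131 -0.864
outer loop
vertex 4.177 -2.078 -1.248
vertex 3.615 -3.744 -1.311
vertex 3.266 -1.749 -1.81
endloop
endfacet

endsolid
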